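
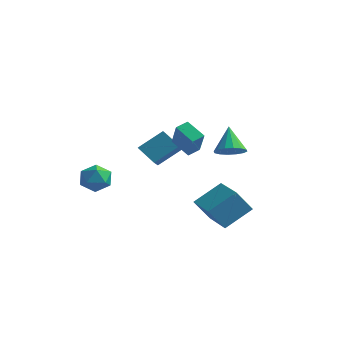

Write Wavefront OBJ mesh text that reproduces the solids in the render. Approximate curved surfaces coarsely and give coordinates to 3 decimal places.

v 0.211 -0.703 2.316
v 1.121 -1.48 3.818
v 0.429 0.073 2.585
v 1.339 -0.704 4.087
v 1.441 -0.776 1.533
v 2.351 -1.553 3.035
v 1.659 -0 1.802
v 2.569 -0.777 3.304
v 1.699 -0.618 -2.099
v 2.512 0.885 -0.895
v 2.203 0.268 -3.546
v 3.016 1.771 -2.342
v 3.504 -1.611 -2.078
v 4.317 -0.108 -0.874
v 4.008 -0.725 -3.525
v 4.821 0.778 -2.321
v 4.232 -0.579 2.418
v 5.056 -0.691 2.855
v 3.528 0.199 3.942
v 5.084 -0.253 2.645
v 4.883 0.097 2.373
v 4.508 0.267 2.114
v 4.058 0.209 1.936
v 3.656 -0.059 1.887
v 3.407 -0.467 1.98
v 3.379 -0.905 2.191
v 3.58 -1.255 2.462
v 3.955 -1.424 2.722
v 4.405 -1.367 2.9
v 4.807 -1.099 2.949
v -2.42 0.974 -0.463
v -3.552 0.857 0.528
v -3.316 2.444 -1.313
v -4.449 2.327 -0.321
v -1.511 2.213 0.721
v -2.644 2.096 1.713
v -2.408 3.683 -0.128
v -3.54 3.566 0.863
v -3.191 -2.597 -0.485
v -2.35 -2.998 0.024
v -3.67 -4.182 -0.944
v -2.829 -4.583 -0.435
v -3.624 -4.147 0.117
v -3.328 -3.167 0.4
v -2.692 -4.013 -1.32
v -2.396 -3.033 -1.037
v -2.041 -3.873 -0.493
v -2.617 -3.956 0.395
v -3.403 -3.224 -1.315
v -3.979 -3.307 -0.427
f 2 4 1
f 5 2 1
f 1 4 3
f 3 5 1
f 2 8 4
f 6 2 5
f 6 8 2
f 4 8 3
f 7 5 3
f 3 8 7
f 7 6 5
f 8 6 7
f 10 12 9
f 13 10 9
f 9 12 11
f 11 13 9
f 10 16 12
f 14 10 13
f 14 16 10
f 12 16 11
f 15 13 11
f 11 16 15
f 15 14 13
f 16 14 15
f 18 17 20
f 18 20 19
f 20 17 21
f 20 21 19
f 21 17 22
f 21 22 19
f 22 17 23
f 22 23 19
f 23 17 24
f 23 24 19
f 24 17 25
f 24 25 19
f 25 17 26
f 25 26 19
f 26 17 27
f 26 27 19
f 27 17 28
f 27 28 19
f 28 17 29
f 28 29 19
f 29 17 30
f 29 30 19
f 30 17 18
f 30 18 19
f 32 34 31
f 35 32 31
f 31 34 33
f 33 35 31
f 32 38 34
f 36 32 35
f 36 38 32
f 34 38 33
f 37 35 33
f 33 38 37
f 37 36 35
f 38 36 37
f 39 50 44
f 39 44 40
f 39 40 46
f 39 46 49
f 39 49 50
f 40 44 48
f 44 50 43
f 50 49 41
f 49 46 45
f 46 40 47
f 42 48 43
f 42 43 41
f 42 41 45
f 42 45 47
f 42 47 48
f 43 48 44
f 41 43 50
f 45 41 49
f 47 45 46
f 48 47 40



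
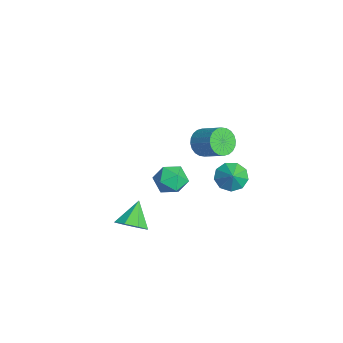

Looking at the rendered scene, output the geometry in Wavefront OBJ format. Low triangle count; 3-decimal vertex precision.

v 3.475 2.277 -0.125
v 4.103 2.815 -0.722
v 4.305 2.183 0.665
v 3.75 3.243 -0.3
v 3.268 3.22 0.204
v 2.882 2.755 0.554
v 2.775 2.066 0.586
v 2.994 1.476 0.285
v 3.439 1.261 -0.207
v 3.9 1.521 -0.661
v 4.163 2.134 -0.865
v -4.373 2.282 -3.471
v -3.902 2.58 -4.361
v -2.616 3.537 -3.359
v -3.087 3.238 -2.469
v -4.171 2.885 -4.306
v -2.885 3.841 -3.305
v -4.47 3.098 -4.125
v -3.184 4.054 -3.123
v -4.755 3.186 -3.844
v -3.469 4.142 -2.842
v -4.981 3.137 -3.506
v -3.695 4.093 -2.504
v -5.115 2.958 -3.163
v -3.829 3.914 -2.161
v -5.136 2.675 -2.866
v -3.85 3.632 -1.865
v -5.041 2.333 -2.662
v -3.755 3.29 -1.661
v -4.844 1.983 -2.581
v -3.558 2.94 -1.579
v -4.575 1.679 -2.635
v -3.289 2.635 -1.634
v -4.276 1.466 -2.817
v -2.99 2.422 -1.815
v -3.991 1.378 -3.098
v -2.705 2.334 -2.096
v -3.765 1.427 -3.436
v -2.479 2.383 -2.434
v -3.631 1.606 -3.779
v -2.345 2.562 -2.777
v -3.61 1.888 -4.075
v -2.324 2.845 -3.074
v -3.705 2.23 -4.279
v -2.419 3.187 -3.278
v 1.72 -0.504 -2.58
v 2.49 -0.769 -1.773
v 0.35 -1.031 -1.447
v 1.12 -1.296 -0.64
v 0.942 -0.2 -0.925
v 1.789 0.126 -1.625
v 1.051 -1.926 -1.595
v 1.898 -1.6 -2.295
v 2.077 -1.647 -1.164
v 2.009 -0.581 -0.75
v 0.831 -1.219 -2.47
v 0.763 -0.153 -2.056
v 4.063 -3.749 -3.135
v 4.64 -4.215 -2.351
v 2.937 -3.071 -1.905
v 4.905 -3.452 -2.528
v 4.677 -2.863 -3.061
v 4.088 -2.793 -3.638
v 3.485 -3.282 -3.92
v 3.22 -4.045 -3.743
v 3.449 -4.634 -3.21
v 4.037 -4.704 -2.633
f 2 1 4
f 2 4 3
f 4 1 5
f 4 5 3
f 5 1 6
f 5 6 3
f 6 1 7
f 6 7 3
f 7 1 8
f 7 8 3
f 8 1 9
f 8 9 3
f 9 1 10
f 9 10 3
f 10 1 11
f 10 11 3
f 11 1 2
f 11 2 3
f 13 12 16
f 13 16 14
f 14 16 17
f 14 17 15
f 16 12 18
f 16 18 17
f 17 18 19
f 17 19 15
f 18 12 20
f 18 20 19
f 19 20 21
f 19 21 15
f 20 12 22
f 20 22 21
f 21 22 23
f 21 23 15
f 22 12 24
f 22 24 23
f 23 24 25
f 23 25 15
f 24 12 26
f 24 26 25
f 25 26 27
f 25 27 15
f 26 12 28
f 26 28 27
f 27 28 29
f 27 29 15
f 28 12 30
f 28 30 29
f 29 30 31
f 29 31 15
f 30 12 32
f 30 32 31
f 31 32 33
f 31 33 15
f 32 12 34
f 32 34 33
f 33 34 35
f 33 35 15
f 34 12 36
f 34 36 35
f 35 36 37
f 35 37 15
f 36 12 38
f 36 38 37
f 37 38 39
f 37 39 15
f 38 12 40
f 38 40 39
f 39 40 41
f 39 41 15
f 40 12 42
f 40 42 41
f 41 42 43
f 41 43 15
f 42 12 44
f 42 44 43
f 43 44 45
f 43 45 15
f 44 12 13
f 44 13 45
f 45 13 14
f 45 14 15
f 46 57 51
f 46 51 47
f 46 47 53
f 46 53 56
f 46 56 57
f 47 51 55
f 51 57 50
f 57 56 48
f 56 53 52
f 53 47 54
f 49 55 50
f 49 50 48
f 49 48 52
f 49 52 54
f 49 54 55
f 50 55 51
f 48 50 57
f 52 48 56
f 54 52 53
f 55 54 47
f 59 58 61
f 59 61 60
f 61 58 62
f 61 62 60
f 62 58 63
f 62 63 60
f 63 58 64
f 63 64 60
f 64 58 65
f 64 65 60
f 65 58 66
f 65 66 60
f 66 58 67
f 66 67 60
f 67 58 59
f 67 59 60



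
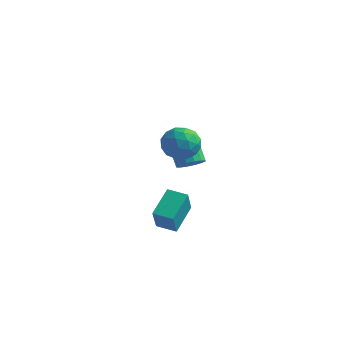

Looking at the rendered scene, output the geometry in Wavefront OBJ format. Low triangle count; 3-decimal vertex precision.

v 2.61 -3.844 -0.64
v 3.08 -4.759 0.837
v 2.371 -2.251 0.423
v 2.84 -3.166 1.9
v 3.74 -3.554 -0.82
v 4.209 -4.469 0.657
v 3.5 -1.961 0.243
v 3.97 -2.876 1.72
v 1.205 1.303 3.354
v 1.942 0.54 2.818
v 0.458 -0.14 4.382
v 1.195 -0.903 3.846
v 1.624 -0.096 4.605
v 2.086 0.796 3.97
v 0.314 -0.396 3.23
v 0.776 0.496 2.595
v 1.391 -0.51 2.742
v 2.201 -0.325 3.591
v 0.199 0.725 3.609
v 1.009 0.91 4.458
v 1.639 1.048 2.996
v 0.761 -0.648 4.204
v 1.013 -0.174 4.65
v 1.446 -0.622 4.335
v 1.724 1.199 3.673
v 2.157 0.75 3.358
v 1.97 0.376 4.408
v 0.243 -0.35 3.842
v 0.676 -0.799 3.527
v 0.954 1.022 2.865
v 1.387 0.574 2.55
v 0.43 0.024 2.792
v 1.748 -0.017 2.636
v 1.309 -0.866 3.24
v 0.791 -0.567 2.878
v 1.063 -0.043 2.505
v 2.224 0.092 3.135
v 1.785 -0.757 3.739
v 2.038 -0.282 4.185
v 2.309 0.242 3.812
v 1.9 -0.526 3.09
v 0.615 1.157 3.461
v 0.176 0.308 4.065
v 0.091 0.158 3.388
v 0.362 0.682 3.015
v 1.091 1.266 3.96
v 0.652 0.417 4.564
v 1.337 0.443 4.695
v 1.609 0.967 4.322
v 0.5 0.926 4.11
v -0.208 3.026 0.518
v 0.356 2.61 1.05
v -0.548 3.078 2.374
v -1.112 3.494 1.842
v 0.52 3.033 1.012
v -0.384 3.501 2.336
v 0.489 3.454 0.842
v -0.415 3.922 2.166
v 0.271 3.761 0.585
v -0.632 4.229 1.909
v -0.075 3.871 0.31
v -0.979 4.339 1.634
v -0.457 3.754 0.091
v -1.36 4.222 1.415
v -0.772 3.442 -0.014
v -1.676 3.91 1.31
v -0.936 3.019 0.024
v -1.84 3.487 1.348
v -0.905 2.598 0.194
v -1.809 3.066 1.518
v -0.688 2.291 0.451
v -1.591 2.759 1.775
v -0.341 2.181 0.726
v -1.245 2.649 2.05
v 0.04 2.298 0.945
v -0.863 2.766 2.269
f 2 4 1
f 5 2 1
f 1 4 3
f 3 5 1
f 2 8 4
f 6 2 5
f 6 8 2
f 4 8 3
f 7 5 3
f 3 8 7
f 7 6 5
f 8 6 7
f 9 46 25
f 46 20 49
f 25 49 14
f 46 49 25
f 9 25 21
f 25 14 26
f 21 26 10
f 25 26 21
f 9 21 30
f 21 10 31
f 30 31 16
f 21 31 30
f 9 30 42
f 30 16 45
f 42 45 19
f 30 45 42
f 9 42 46
f 42 19 50
f 46 50 20
f 42 50 46
f 10 26 37
f 26 14 40
f 37 40 18
f 26 40 37
f 14 49 27
f 49 20 48
f 27 48 13
f 49 48 27
f 20 50 47
f 50 19 43
f 47 43 11
f 50 43 47
f 19 45 44
f 45 16 32
f 44 32 15
f 45 32 44
f 16 31 36
f 31 10 33
f 36 33 17
f 31 33 36
f 12 38 24
f 38 18 39
f 24 39 13
f 38 39 24
f 12 24 22
f 24 13 23
f 22 23 11
f 24 23 22
f 12 22 29
f 22 11 28
f 29 28 15
f 22 28 29
f 12 29 34
f 29 15 35
f 34 35 17
f 29 35 34
f 12 34 38
f 34 17 41
f 38 41 18
f 34 41 38
f 13 39 27
f 39 18 40
f 27 40 14
f 39 40 27
f 11 23 47
f 23 13 48
f 47 48 20
f 23 48 47
f 15 28 44
f 28 11 43
f 44 43 19
f 28 43 44
f 17 35 36
f 35 15 32
f 36 32 16
f 35 32 36
f 18 41 37
f 41 17 33
f 37 33 10
f 41 33 37
f 52 51 55
f 52 55 53
f 53 55 56
f 53 56 54
f 55 51 57
f 55 57 56
f 56 57 58
f 56 58 54
f 57 51 59
f 57 59 58
f 58 59 60
f 58 60 54
f 59 51 61
f 59 61 60
f 60 61 62
f 60 62 54
f 61 51 63
f 61 63 62
f 62 63 64
f 62 64 54
f 63 51 65
f 63 65 64
f 64 65 66
f 64 66 54
f 65 51 67
f 65 67 66
f 66 67 68
f 66 68 54
f 67 51 69
f 67 69 68
f 68 69 70
f 68 70 54
f 69 51 71
f 69 71 70
f 70 71 72
f 70 72 54
f 71 51 73
f 71 73 72
f 72 73 74
f 72 74 54
f 73 51 75
f 73 75 74
f 74 75 76
f 74 76 54
f 75 51 52
f 75 52 76
f 76 52 53
f 76 53 54



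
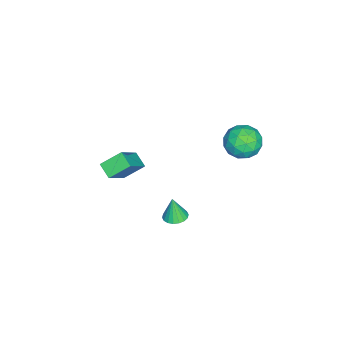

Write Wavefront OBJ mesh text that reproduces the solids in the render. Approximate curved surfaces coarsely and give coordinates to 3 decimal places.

v -0.87 -3.926 -0.953
v -1.443 -2.913 -0.158
v -2.436 -3.643 -2.443
v -3.009 -2.63 -1.648
v -0.311 -3.25 -1.412
v -0.884 -2.237 -0.617
v -1.877 -2.967 -2.902
v -2.45 -1.954 -2.107
v 1.431 0.927 -1.672
v 2.102 1.022 -1.617
v 1.349 0.733 -0.328
v 1.991 1.302 -1.584
v 1.769 1.507 -1.568
v 1.481 1.598 -1.572
v 1.182 1.555 -1.596
v 0.933 1.388 -1.635
v 0.782 1.13 -1.682
v 0.76 0.832 -1.726
v 0.87 0.552 -1.76
v 1.092 0.347 -1.776
v 1.381 0.256 -1.772
v 1.679 0.298 -1.747
v 1.929 0.465 -1.708
v 2.079 0.724 -1.662
v -1.915 4.248 3.452
v -1.028 4.701 3.028
v -1.392 2.679 2.872
v -0.505 3.132 2.448
v -0.619 3.07 3.523
v -0.943 4.04 3.881
v -1.477 3.34 2.019
v -1.801 4.31 2.377
v -0.757 4.14 2.142
v -0.227 3.973 3.071
v -2.193 3.407 2.829
v -1.663 3.24 3.758
v -1.518 4.612 3.291
v -0.902 2.768 2.609
v -0.97 2.732 3.241
v -0.448 2.998 2.991
v -1.467 4.223 3.793
v -0.946 4.49 3.543
v -0.706 3.531 3.834
v -1.474 2.89 2.357
v -0.953 3.157 2.107
v -1.972 4.382 2.909
v -1.45 4.648 2.659
v -1.714 3.849 2.066
v -0.837 4.549 2.52
v -0.529 3.627 2.18
v -1.101 3.749 1.927
v -1.291 4.319 2.138
v -0.525 4.451 3.067
v -0.218 3.528 2.726
v -0.285 3.492 3.358
v -0.475 4.062 3.569
v -0.366 4.121 2.546
v -2.202 3.852 3.174
v -1.895 2.929 2.833
v -1.945 3.318 2.331
v -2.135 3.888 2.542
v -1.891 3.753 3.72
v -1.583 2.831 3.38
v -1.129 3.061 3.762
v -1.319 3.631 3.973
v -2.054 3.259 3.354
f 2 4 1
f 5 2 1
f 1 4 3
f 3 5 1
f 2 8 4
f 6 2 5
f 6 8 2
f 4 8 3
f 7 5 3
f 3 8 7
f 7 6 5
f 8 6 7
f 10 9 12
f 10 12 11
f 12 9 13
f 12 13 11
f 13 9 14
f 13 14 11
f 14 9 15
f 14 15 11
f 15 9 16
f 15 16 11
f 16 9 17
f 16 17 11
f 17 9 18
f 17 18 11
f 18 9 19
f 18 19 11
f 19 9 20
f 19 20 11
f 20 9 21
f 20 21 11
f 21 9 22
f 21 22 11
f 22 9 23
f 22 23 11
f 23 9 24
f 23 24 11
f 24 9 10
f 24 10 11
f 25 62 41
f 62 36 65
f 41 65 30
f 62 65 41
f 25 41 37
f 41 30 42
f 37 42 26
f 41 42 37
f 25 37 46
f 37 26 47
f 46 47 32
f 37 47 46
f 25 46 58
f 46 32 61
f 58 61 35
f 46 61 58
f 25 58 62
f 58 35 66
f 62 66 36
f 58 66 62
f 26 42 53
f 42 30 56
f 53 56 34
f 42 56 53
f 30 65 43
f 65 36 64
f 43 64 29
f 65 64 43
f 36 66 63
f 66 35 59
f 63 59 27
f 66 59 63
f 35 61 60
f 61 32 48
f 60 48 31
f 61 48 60
f 32 47 52
f 47 26 49
f 52 49 33
f 47 49 52
f 28 54 40
f 54 34 55
f 40 55 29
f 54 55 40
f 28 40 38
f 40 29 39
f 38 39 27
f 40 39 38
f 28 38 45
f 38 27 44
f 45 44 31
f 38 44 45
f 28 45 50
f 45 31 51
f 50 51 33
f 45 51 50
f 28 50 54
f 50 33 57
f 54 57 34
f 50 57 54
f 29 55 43
f 55 34 56
f 43 56 30
f 55 56 43
f 27 39 63
f 39 29 64
f 63 64 36
f 39 64 63
f 31 44 60
f 44 27 59
f 60 59 35
f 44 59 60
f 33 51 52
f 51 31 48
f 52 48 32
f 51 48 52
f 34 57 53
f 57 33 49
f 53 49 26
f 57 49 53



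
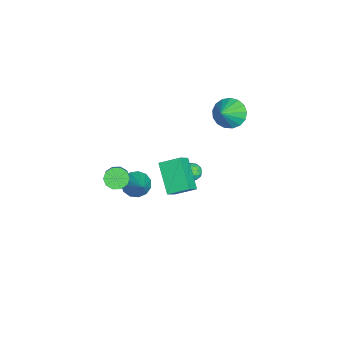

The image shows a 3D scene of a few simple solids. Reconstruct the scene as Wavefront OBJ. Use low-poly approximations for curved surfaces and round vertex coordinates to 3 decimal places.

v -3.952 4.065 0.545
v -3.261 4.313 -0.164
v -2.768 3.655 1.555
v -3.329 4.728 0.084
v -3.539 4.992 0.437
v -3.844 5.043 0.815
v -4.173 4.87 1.131
v -4.452 4.513 1.313
v -4.617 4.054 1.318
v -4.629 3.597 1.147
v -4.486 3.247 0.838
v -4.221 3.085 0.461
v -3.894 3.147 0.104
v -3.581 3.42 -0.153
v -3.352 3.841 -0.249
v -1.563 2.706 -2.281
v -0.936 2.699 -2.353
v -1.604 1.721 -2.547
v -0.977 1.714 -2.619
v -1.228 1.771 -2.043
v -1.203 2.38 -1.879
v -1.337 2.04 -3.021
v -1.312 2.649 -2.857
v -0.797 2.287 -2.811
v -0.729 2.121 -2.206
v -1.811 2.299 -2.694
v -1.743 2.133 -2.089
v -1.246 2.789 -2.294
v -1.294 1.631 -2.606
v -1.442 1.665 -2.268
v -1.073 1.661 -2.31
v -1.403 2.601 -2.015
v -1.034 2.597 -2.057
v -1.206 2.052 -1.875
v -1.506 1.823 -2.843
v -1.137 1.819 -2.885
v -1.467 2.759 -2.59
v -1.098 2.755 -2.632
v -1.334 2.368 -3.025
v -0.795 2.543 -2.605
v -0.82 1.964 -2.761
v -1.031 2.156 -2.998
v -1.016 2.513 -2.901
v -0.756 2.445 -2.249
v -0.78 1.867 -2.406
v -0.928 1.9 -2.067
v -0.913 2.258 -1.97
v -0.674 2.203 -2.518
v -1.76 2.553 -2.494
v -1.784 1.975 -2.651
v -1.627 2.162 -2.93
v -1.612 2.52 -2.833
v -1.72 2.456 -2.139
v -1.745 1.877 -2.295
v -1.524 1.907 -1.999
v -1.509 2.264 -1.902
v -1.866 2.217 -2.382
v 2.633 -1.402 0.488
v 3.094 -1.55 -0.004
v 4.168 -1.406 0.96
v 3.707 -1.258 1.452
v 3.035 -1.127 -0.001
v 4.109 -0.984 0.963
v 2.823 -0.81 0.189
v 3.896 -0.666 1.153
v 2.538 -0.718 0.492
v 3.611 -0.575 1.456
v 2.289 -0.888 0.795
v 3.363 -0.745 1.759
v 2.172 -1.254 0.98
v 3.246 -1.11 1.944
v 2.231 -1.676 0.977
v 3.305 -1.533 1.941
v 2.444 -1.994 0.787
v 3.517 -1.85 1.751
v 2.729 -2.085 0.484
v 3.802 -1.942 1.448
v 2.977 -1.915 0.181
v 4.051 -1.772 1.145
v -1.435 -0.904 -4.072
v -0.851 -1.186 -4.652
v 0.055 -0.336 -2.848
v -0.939 -0.717 -4.762
v -1.184 -0.307 -4.654
v -1.509 -0.086 -4.36
v -1.811 -0.125 -3.976
v -1.993 -0.411 -3.622
v -1.998 -0.853 -3.411
v -1.824 -1.312 -3.41
v -1.527 -1.641 -3.619
v -1.2 -1.735 -3.972
v -0.948 -1.566 -4.357
v 2.346 1.208 1.707
v 2.333 2.36 2.265
v 3.779 1.824 0.471
v 3.766 2.975 1.03
v 3.074 0.885 2.39
v 3.061 2.036 2.949
v 4.507 1.5 1.155
v 4.494 2.652 1.713
f 2 1 4
f 2 4 3
f 4 1 5
f 4 5 3
f 5 1 6
f 5 6 3
f 6 1 7
f 6 7 3
f 7 1 8
f 7 8 3
f 8 1 9
f 8 9 3
f 9 1 10
f 9 10 3
f 10 1 11
f 10 11 3
f 11 1 12
f 11 12 3
f 12 1 13
f 12 13 3
f 13 1 14
f 13 14 3
f 14 1 15
f 14 15 3
f 15 1 2
f 15 2 3
f 16 53 32
f 53 27 56
f 32 56 21
f 53 56 32
f 16 32 28
f 32 21 33
f 28 33 17
f 32 33 28
f 16 28 37
f 28 17 38
f 37 38 23
f 28 38 37
f 16 37 49
f 37 23 52
f 49 52 26
f 37 52 49
f 16 49 53
f 49 26 57
f 53 57 27
f 49 57 53
f 17 33 44
f 33 21 47
f 44 47 25
f 33 47 44
f 21 56 34
f 56 27 55
f 34 55 20
f 56 55 34
f 27 57 54
f 57 26 50
f 54 50 18
f 57 50 54
f 26 52 51
f 52 23 39
f 51 39 22
f 52 39 51
f 23 38 43
f 38 17 40
f 43 40 24
f 38 40 43
f 19 45 31
f 45 25 46
f 31 46 20
f 45 46 31
f 19 31 29
f 31 20 30
f 29 30 18
f 31 30 29
f 19 29 36
f 29 18 35
f 36 35 22
f 29 35 36
f 19 36 41
f 36 22 42
f 41 42 24
f 36 42 41
f 19 41 45
f 41 24 48
f 45 48 25
f 41 48 45
f 20 46 34
f 46 25 47
f 34 47 21
f 46 47 34
f 18 30 54
f 30 20 55
f 54 55 27
f 30 55 54
f 22 35 51
f 35 18 50
f 51 50 26
f 35 50 51
f 24 42 43
f 42 22 39
f 43 39 23
f 42 39 43
f 25 48 44
f 48 24 40
f 44 40 17
f 48 40 44
f 59 58 62
f 59 62 60
f 60 62 63
f 60 63 61
f 62 58 64
f 62 64 63
f 63 64 65
f 63 65 61
f 64 58 66
f 64 66 65
f 65 66 67
f 65 67 61
f 66 58 68
f 66 68 67
f 67 68 69
f 67 69 61
f 68 58 70
f 68 70 69
f 69 70 71
f 69 71 61
f 70 58 72
f 70 72 71
f 71 72 73
f 71 73 61
f 72 58 74
f 72 74 73
f 73 74 75
f 73 75 61
f 74 58 76
f 74 76 75
f 75 76 77
f 75 77 61
f 76 58 78
f 76 78 77
f 77 78 79
f 77 79 61
f 78 58 59
f 78 59 79
f 79 59 60
f 79 60 61
f 81 80 83
f 81 83 82
f 83 80 84
f 83 84 82
f 84 80 85
f 84 85 82
f 85 80 86
f 85 86 82
f 86 80 87
f 86 87 82
f 87 80 88
f 87 88 82
f 88 80 89
f 88 89 82
f 89 80 90
f 89 90 82
f 90 80 91
f 90 91 82
f 91 80 92
f 91 92 82
f 92 80 81
f 92 81 82
f 94 96 93
f 97 94 93
f 93 96 95
f 95 97 93
f 94 100 96
f 98 94 97
f 98 100 94
f 96 100 95
f 99 97 95
f 95 100 99
f 99 98 97
f 100 98 99



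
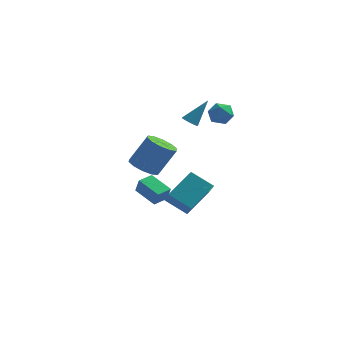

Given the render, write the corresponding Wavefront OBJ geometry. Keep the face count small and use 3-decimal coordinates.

v 1.007 3.677 2.925
v 1.635 3.248 2.617
v 0.325 2.552 3.103
v 0.953 2.123 2.795
v 1.027 2.492 3.523
v 1.448 3.187 3.414
v 0.512 2.613 2.306
v 0.933 3.308 2.197
v 1.328 2.59 2.235
v 1.647 2.516 2.987
v 0.313 3.284 2.733
v 0.632 3.21 3.485
v -0.827 3.046 1.947
v -0.369 2.835 1.783
v 0.027 3.774 3.393
v -0.387 3.106 1.657
v -0.545 3.357 1.624
v -0.792 3.51 1.693
v -1.05 3.516 1.843
v -1.238 3.372 2.026
v -1.295 3.125 2.184
v -1.203 2.853 2.267
v -0.993 2.643 2.248
v -0.729 2.56 2.134
v -0.497 2.632 1.961
v -2.62 -0.049 -0.395
v -1.881 0.322 -0.904
v -0.962 0.839 0.807
v -1.7 0.469 1.315
v -2.285 0.757 -0.819
v -1.365 1.274 0.892
v -2.816 0.885 -0.572
v -1.897 1.402 1.139
v -3.272 0.656 -0.258
v -2.353 1.173 1.453
v -3.479 0.158 0.004
v -2.56 0.675 1.715
v -3.358 -0.419 0.113
v -2.439 0.098 1.824
v -2.955 -0.854 0.028
v -2.035 -0.337 1.739
v -2.423 -0.982 -0.219
v -1.504 -0.465 1.492
v -1.967 -0.753 -0.533
v -1.048 -0.236 1.178
v -1.76 -0.255 -0.795
v -0.841 0.262 0.916
v -3.247 0.466 -2.533
v -2.958 0.196 -1.604
v -2.753 1.307 -2.443
v -2.464 1.037 -1.513
v -1.976 -0.217 -3.127
v -1.687 -0.487 -2.197
v -1.482 0.624 -3.036
v -1.193 0.354 -2.107
v 1.431 -5.253 -0.458
v 0.167 -5.111 0.337
v 0.867 -3.98 -1.582
v -0.398 -3.838 -0.787
v 2.278 -3.902 0.647
v 1.013 -3.76 1.442
v 1.713 -2.629 -0.477
v 0.449 -2.487 0.318
f 1 12 6
f 1 6 2
f 1 2 8
f 1 8 11
f 1 11 12
f 2 6 10
f 6 12 5
f 12 11 3
f 11 8 7
f 8 2 9
f 4 10 5
f 4 5 3
f 4 3 7
f 4 7 9
f 4 9 10
f 5 10 6
f 3 5 12
f 7 3 11
f 9 7 8
f 10 9 2
f 14 13 16
f 14 16 15
f 16 13 17
f 16 17 15
f 17 13 18
f 17 18 15
f 18 13 19
f 18 19 15
f 19 13 20
f 19 20 15
f 20 13 21
f 20 21 15
f 21 13 22
f 21 22 15
f 22 13 23
f 22 23 15
f 23 13 24
f 23 24 15
f 24 13 25
f 24 25 15
f 25 13 14
f 25 14 15
f 27 26 30
f 27 30 28
f 28 30 31
f 28 31 29
f 30 26 32
f 30 32 31
f 31 32 33
f 31 33 29
f 32 26 34
f 32 34 33
f 33 34 35
f 33 35 29
f 34 26 36
f 34 36 35
f 35 36 37
f 35 37 29
f 36 26 38
f 36 38 37
f 37 38 39
f 37 39 29
f 38 26 40
f 38 40 39
f 39 40 41
f 39 41 29
f 40 26 42
f 40 42 41
f 41 42 43
f 41 43 29
f 42 26 44
f 42 44 43
f 43 44 45
f 43 45 29
f 44 26 46
f 44 46 45
f 45 46 47
f 45 47 29
f 46 26 27
f 46 27 47
f 47 27 28
f 47 28 29
f 49 51 48
f 52 49 48
f 48 51 50
f 50 52 48
f 49 55 51
f 53 49 52
f 53 55 49
f 51 55 50
f 54 52 50
f 50 55 54
f 54 53 52
f 55 53 54
f 57 59 56
f 60 57 56
f 56 59 58
f 58 60 56
f 57 63 59
f 61 57 60
f 61 63 57
f 59 63 58
f 62 60 58
f 58 63 62
f 62 61 60
f 63 61 62



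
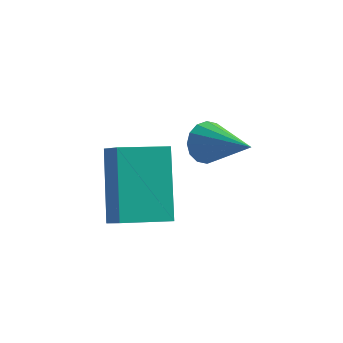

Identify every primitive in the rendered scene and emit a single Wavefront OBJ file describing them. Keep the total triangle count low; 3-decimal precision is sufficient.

v -0.472 0.432 -0.524
v -0.026 0.765 -0.747
v 0.632 -0.492 0.304
v -0.106 0.906 -0.482
v -0.285 0.92 -0.229
v -0.513 0.803 -0.054
v -0.731 0.587 -0.005
v -0.879 0.329 -0.095
v -0.918 0.099 -0.3
v -0.838 -0.042 -0.565
v -0.659 -0.056 -0.818
v -0.43 0.061 -0.993
v -0.213 0.277 -1.042
v -0.065 0.535 -0.952
v -2.838 -0.251 -3.346
v -3.083 1.28 -1.87
v -1.588 0.339 -3.75
v -1.833 1.87 -2.275
v -2.447 -0.71 -2.805
v -2.692 0.821 -1.33
v -1.197 -0.12 -3.21
v -1.442 1.411 -1.734
f 2 1 4
f 2 4 3
f 4 1 5
f 4 5 3
f 5 1 6
f 5 6 3
f 6 1 7
f 6 7 3
f 7 1 8
f 7 8 3
f 8 1 9
f 8 9 3
f 9 1 10
f 9 10 3
f 10 1 11
f 10 11 3
f 11 1 12
f 11 12 3
f 12 1 13
f 12 13 3
f 13 1 14
f 13 14 3
f 14 1 2
f 14 2 3
f 16 18 15
f 19 16 15
f 15 18 17
f 17 19 15
f 16 22 18
f 20 16 19
f 20 22 16
f 18 22 17
f 21 19 17
f 17 22 21
f 21 20 19
f 22 20 21



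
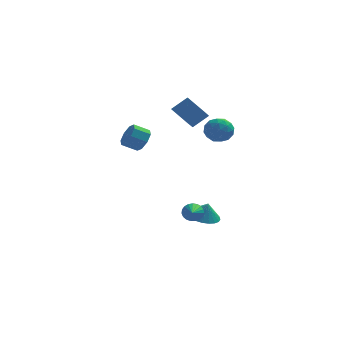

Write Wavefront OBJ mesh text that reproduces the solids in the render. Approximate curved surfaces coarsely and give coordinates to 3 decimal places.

v -0.199 -2.856 -1.675
v 0.052 -2.626 -1.122
v -0.201 -4.804 -0.865
v -0.214 -2.606 -1.075
v -0.477 -2.63 -1.132
v -0.692 -2.693 -1.283
v -0.822 -2.784 -1.502
v -0.844 -2.887 -1.751
v -0.755 -2.985 -1.986
v -0.57 -3.061 -2.168
v -0.321 -3.101 -2.265
v -0.051 -3.099 -2.259
v 0.194 -3.055 -2.153
v 0.37 -2.976 -1.964
v 0.448 -2.877 -1.725
v 0.414 -2.774 -1.477
v 0.274 -2.685 -1.264
v 1.592 0.164 3.511
v 2.11 -0.375 4.091
v 0.35 -0.665 3.849
v 0.868 -1.204 4.429
v 0.689 -0.303 4.656
v 1.456 0.209 4.447
v 1.004 -1.249 3.493
v 1.771 -0.737 3.284
v 1.746 -1.249 4.08
v 1.552 -0.665 4.798
v 0.908 -0.375 3.142
v 0.714 0.209 3.86
v 1.96 -0.033 3.771
v 0.5 -1.007 4.169
v 0.395 -0.478 4.302
v 0.699 -0.795 4.643
v 1.576 0.311 3.981
v 1.88 -0.006 4.321
v 1.045 0.036 4.653
v 0.58 -1.034 3.619
v 0.884 -1.351 3.959
v 1.761 -0.245 3.297
v 2.065 -0.562 3.638
v 1.415 -1.076 3.287
v 2.051 -0.863 4.105
v 1.321 -1.351 4.304
v 1.4 -1.377 3.754
v 1.852 -1.076 3.631
v 1.936 -0.52 4.528
v 1.206 -1.007 4.726
v 1.101 -0.478 4.86
v 1.552 -0.176 4.737
v 1.723 -1.033 4.521
v 1.254 -0.033 3.214
v 0.524 -0.52 3.412
v 0.908 -0.864 3.203
v 1.359 -0.562 3.08
v 1.139 0.311 3.636
v 0.409 -0.177 3.835
v 0.608 0.036 4.309
v 1.06 0.337 4.186
v 0.737 -0.007 3.419
v 0.333 0.106 -3.282
v 1.252 -0.309 -3.579
v 0.627 -0.006 -2.218
v 1.345 0.09 -3.563
v 1.285 0.491 -3.504
v 1.08 0.833 -3.412
v 0.761 1.065 -3.3
v 0.377 1.15 -3.185
v -0.014 1.077 -3.085
v -0.351 0.856 -3.015
v -0.585 0.52 -2.986
v -0.678 0.122 -3.002
v -0.618 -0.279 -3.061
v -0.413 -0.622 -3.153
v -0.094 -0.853 -3.265
v 0.29 -0.939 -3.38
v 0.68 -0.865 -3.48
v 1.018 -0.644 -3.55
v -3.259 2.012 2.101
v -2.898 2.292 2.829
v -3.839 2.108 3.367
v -4.201 1.828 2.639
v -3.187 2.776 2.489
v -4.128 2.592 3.028
v -3.519 2.813 1.922
v -4.46 2.628 2.46
v -3.698 2.38 1.459
v -4.64 2.195 1.998
v -3.621 1.732 1.373
v -4.562 1.548 1.911
v -3.332 1.248 1.712
v -4.273 1.064 2.251
v -3 1.212 2.28
v -3.941 1.027 2.818
v -2.82 1.645 2.742
v -3.762 1.46 3.281
v -0.395 3.914 2.526
v -0.653 2.691 3.299
v -1.414 4.684 3.403
v -1.672 3.461 4.177
v 0.572 4.239 3.363
v 0.314 3.016 4.137
v -0.447 5.009 4.241
v -0.705 3.786 5.014
f 2 1 4
f 2 4 3
f 4 1 5
f 4 5 3
f 5 1 6
f 5 6 3
f 6 1 7
f 6 7 3
f 7 1 8
f 7 8 3
f 8 1 9
f 8 9 3
f 9 1 10
f 9 10 3
f 10 1 11
f 10 11 3
f 11 1 12
f 11 12 3
f 12 1 13
f 12 13 3
f 13 1 14
f 13 14 3
f 14 1 15
f 14 15 3
f 15 1 16
f 15 16 3
f 16 1 17
f 16 17 3
f 17 1 2
f 17 2 3
f 18 55 34
f 55 29 58
f 34 58 23
f 55 58 34
f 18 34 30
f 34 23 35
f 30 35 19
f 34 35 30
f 18 30 39
f 30 19 40
f 39 40 25
f 30 40 39
f 18 39 51
f 39 25 54
f 51 54 28
f 39 54 51
f 18 51 55
f 51 28 59
f 55 59 29
f 51 59 55
f 19 35 46
f 35 23 49
f 46 49 27
f 35 49 46
f 23 58 36
f 58 29 57
f 36 57 22
f 58 57 36
f 29 59 56
f 59 28 52
f 56 52 20
f 59 52 56
f 28 54 53
f 54 25 41
f 53 41 24
f 54 41 53
f 25 40 45
f 40 19 42
f 45 42 26
f 40 42 45
f 21 47 33
f 47 27 48
f 33 48 22
f 47 48 33
f 21 33 31
f 33 22 32
f 31 32 20
f 33 32 31
f 21 31 38
f 31 20 37
f 38 37 24
f 31 37 38
f 21 38 43
f 38 24 44
f 43 44 26
f 38 44 43
f 21 43 47
f 43 26 50
f 47 50 27
f 43 50 47
f 22 48 36
f 48 27 49
f 36 49 23
f 48 49 36
f 20 32 56
f 32 22 57
f 56 57 29
f 32 57 56
f 24 37 53
f 37 20 52
f 53 52 28
f 37 52 53
f 26 44 45
f 44 24 41
f 45 41 25
f 44 41 45
f 27 50 46
f 50 26 42
f 46 42 19
f 50 42 46
f 61 60 63
f 61 63 62
f 63 60 64
f 63 64 62
f 64 60 65
f 64 65 62
f 65 60 66
f 65 66 62
f 66 60 67
f 66 67 62
f 67 60 68
f 67 68 62
f 68 60 69
f 68 69 62
f 69 60 70
f 69 70 62
f 70 60 71
f 70 71 62
f 71 60 72
f 71 72 62
f 72 60 73
f 72 73 62
f 73 60 74
f 73 74 62
f 74 60 75
f 74 75 62
f 75 60 76
f 75 76 62
f 76 60 77
f 76 77 62
f 77 60 61
f 77 61 62
f 79 78 82
f 79 82 80
f 80 82 83
f 80 83 81
f 82 78 84
f 82 84 83
f 83 84 85
f 83 85 81
f 84 78 86
f 84 86 85
f 85 86 87
f 85 87 81
f 86 78 88
f 86 88 87
f 87 88 89
f 87 89 81
f 88 78 90
f 88 90 89
f 89 90 91
f 89 91 81
f 90 78 92
f 90 92 91
f 91 92 93
f 91 93 81
f 92 78 94
f 92 94 93
f 93 94 95
f 93 95 81
f 94 78 79
f 94 79 95
f 95 79 80
f 95 80 81
f 97 99 96
f 100 97 96
f 96 99 98
f 98 100 96
f 97 103 99
f 101 97 100
f 101 103 97
f 99 103 98
f 102 100 98
f 98 103 102
f 102 101 100
f 103 101 102



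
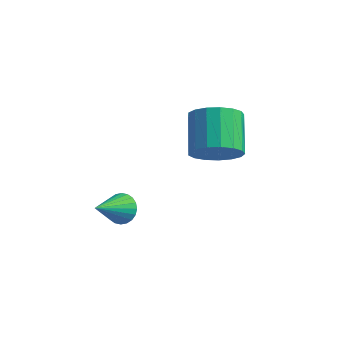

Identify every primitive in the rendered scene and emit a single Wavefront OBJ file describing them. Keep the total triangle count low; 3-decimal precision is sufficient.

v -0.633 0.731 -3.787
v -0.378 1.029 -3.306
v -0.767 -0.531 -2.933
v -0.612 1.077 -3.272
v -0.85 1.072 -3.316
v -1.055 1.016 -3.432
v -1.195 0.916 -3.602
v -1.25 0.788 -3.8
v -1.211 0.652 -3.996
v -1.084 0.527 -4.16
v -0.889 0.434 -4.267
v -0.654 0.386 -4.301
v -0.416 0.391 -4.257
v -0.211 0.447 -4.141
v -0.071 0.547 -3.972
v -0.016 0.675 -3.774
v -0.055 0.811 -3.578
v -0.182 0.936 -3.414
v 1.489 3.17 -1.651
v 2.19 3.109 -1.028
v 1.432 4.229 -0.066
v 0.731 4.29 -0.689
v 2.322 3.437 -1.306
v 1.564 4.557 -0.344
v 2.263 3.704 -1.663
v 1.505 4.824 -0.701
v 2.026 3.848 -2.018
v 1.268 4.969 -1.056
v 1.667 3.838 -2.288
v 0.909 4.958 -1.326
v 1.267 3.674 -2.413
v 0.509 4.794 -1.451
v 0.918 3.395 -2.363
v 0.16 4.515 -1.401
v 0.699 3.064 -2.15
v -0.059 4.184 -1.188
v 0.662 2.757 -1.823
v -0.096 3.878 -0.86
v 0.814 2.545 -1.456
v 0.056 3.666 -0.494
v 1.121 2.477 -1.134
v 0.363 3.597 -0.172
v 1.512 2.566 -0.931
v 0.754 3.687 0.032
v 1.898 2.795 -0.892
v 1.14 3.915 0.07
f 2 1 4
f 2 4 3
f 4 1 5
f 4 5 3
f 5 1 6
f 5 6 3
f 6 1 7
f 6 7 3
f 7 1 8
f 7 8 3
f 8 1 9
f 8 9 3
f 9 1 10
f 9 10 3
f 10 1 11
f 10 11 3
f 11 1 12
f 11 12 3
f 12 1 13
f 12 13 3
f 13 1 14
f 13 14 3
f 14 1 15
f 14 15 3
f 15 1 16
f 15 16 3
f 16 1 17
f 16 17 3
f 17 1 18
f 17 18 3
f 18 1 2
f 18 2 3
f 20 19 23
f 20 23 21
f 21 23 24
f 21 24 22
f 23 19 25
f 23 25 24
f 24 25 26
f 24 26 22
f 25 19 27
f 25 27 26
f 26 27 28
f 26 28 22
f 27 19 29
f 27 29 28
f 28 29 30
f 28 30 22
f 29 19 31
f 29 31 30
f 30 31 32
f 30 32 22
f 31 19 33
f 31 33 32
f 32 33 34
f 32 34 22
f 33 19 35
f 33 35 34
f 34 35 36
f 34 36 22
f 35 19 37
f 35 37 36
f 36 37 38
f 36 38 22
f 37 19 39
f 37 39 38
f 38 39 40
f 38 40 22
f 39 19 41
f 39 41 40
f 40 41 42
f 40 42 22
f 41 19 43
f 41 43 42
f 42 43 44
f 42 44 22
f 43 19 45
f 43 45 44
f 44 45 46
f 44 46 22
f 45 19 20
f 45 20 46
f 46 20 21
f 46 21 22



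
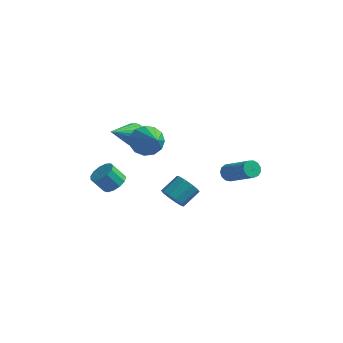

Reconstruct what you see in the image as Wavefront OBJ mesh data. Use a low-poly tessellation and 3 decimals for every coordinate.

v -1.216 1.159 3.037
v -0.477 1.707 2.9
v -0.044 -0.139 4.163
v -0.708 1.878 3.338
v -1.101 1.821 3.681
v -1.53 1.554 3.819
v -1.859 1.161 3.709
v -1.984 0.768 3.386
v -1.865 0.499 2.952
v -1.54 0.44 2.545
v -1.112 0.609 2.295
v -0.717 0.953 2.28
v -0.48 1.362 2.506
v 2.42 3.164 0.405
v 2.764 3.447 0.1
v 4.284 2.798 1.209
v 3.94 2.516 1.515
v 2.678 3.632 0.325
v 4.198 2.983 1.435
v 2.51 3.668 0.577
v 4.03 3.02 1.686
v 2.314 3.545 0.773
v 3.834 2.896 1.883
v 2.151 3.3 0.853
v 3.671 2.652 1.963
v 2.074 3.013 0.791
v 3.594 2.364 1.9
v 2.107 2.773 0.606
v 3.626 2.125 1.716
v 2.239 2.658 0.358
v 3.758 2.009 1.467
v 2.429 2.703 0.124
v 3.948 2.055 1.234
v 2.616 2.895 -0.02
v 4.135 2.246 1.089
v 2.741 3.172 -0.029
v 4.26 2.524 1.08
v -2.489 0.028 0.196
v -1.987 0.316 0.625
v -2.569 0.041 1.492
v -3.071 -0.248 1.064
v -2.251 0.613 0.542
v -2.833 0.338 1.409
v -2.591 0.724 0.349
v -3.173 0.449 1.216
v -2.898 0.614 0.108
v -3.48 0.339 0.975
v -3.075 0.317 -0.105
v -3.657 0.042 0.762
v -3.066 -0.071 -0.222
v -3.648 -0.346 0.645
v -2.874 -0.428 -0.207
v -3.456 -0.703 0.661
v -2.56 -0.64 -0.063
v -3.142 -0.915 0.804
v -2.223 -0.641 0.163
v -2.805 -0.916 1.03
v -1.971 -0.429 0.4
v -2.553 -0.704 1.267
v -1.883 -0.072 0.572
v -2.465 -0.347 1.439
v -3.472 4.342 1.039
v -2.969 3.971 0.661
v -3.928 2.578 2.161
v -2.791 4.099 0.934
v -2.77 4.282 1.23
v -2.909 4.479 1.483
v -3.177 4.645 1.634
v -3.513 4.741 1.649
v -3.839 4.746 1.524
v -4.081 4.658 1.288
v -4.184 4.498 0.994
v -4.123 4.302 0.711
v -3.913 4.115 0.503
v -3.602 3.981 0.418
v -3.262 3.929 0.475
v -0.232 2.079 -1.636
v 0.426 2.014 -2.01
v 0.911 2.935 -1.319
v 0.252 3.001 -0.944
v 0.159 2.326 -2.239
v 0.644 3.247 -1.547
v -0.257 2.543 -2.237
v 0.228 3.465 -1.546
v -0.664 2.584 -2.006
v -0.179 3.505 -1.314
v -0.906 2.431 -1.633
v -0.421 3.353 -0.942
v -0.891 2.145 -1.261
v -0.406 3.066 -0.57
v -0.624 1.833 -1.033
v -0.139 2.754 -0.341
v -0.208 1.615 -1.034
v 0.277 2.537 -0.343
v 0.199 1.575 -1.266
v 0.684 2.496 -0.574
v 0.441 1.727 -1.638
v 0.926 2.649 -0.947
f 2 1 4
f 2 4 3
f 4 1 5
f 4 5 3
f 5 1 6
f 5 6 3
f 6 1 7
f 6 7 3
f 7 1 8
f 7 8 3
f 8 1 9
f 8 9 3
f 9 1 10
f 9 10 3
f 10 1 11
f 10 11 3
f 11 1 12
f 11 12 3
f 12 1 13
f 12 13 3
f 13 1 2
f 13 2 3
f 15 14 18
f 15 18 16
f 16 18 19
f 16 19 17
f 18 14 20
f 18 20 19
f 19 20 21
f 19 21 17
f 20 14 22
f 20 22 21
f 21 22 23
f 21 23 17
f 22 14 24
f 22 24 23
f 23 24 25
f 23 25 17
f 24 14 26
f 24 26 25
f 25 26 27
f 25 27 17
f 26 14 28
f 26 28 27
f 27 28 29
f 27 29 17
f 28 14 30
f 28 30 29
f 29 30 31
f 29 31 17
f 30 14 32
f 30 32 31
f 31 32 33
f 31 33 17
f 32 14 34
f 32 34 33
f 33 34 35
f 33 35 17
f 34 14 36
f 34 36 35
f 35 36 37
f 35 37 17
f 36 14 15
f 36 15 37
f 37 15 16
f 37 16 17
f 39 38 42
f 39 42 40
f 40 42 43
f 40 43 41
f 42 38 44
f 42 44 43
f 43 44 45
f 43 45 41
f 44 38 46
f 44 46 45
f 45 46 47
f 45 47 41
f 46 38 48
f 46 48 47
f 47 48 49
f 47 49 41
f 48 38 50
f 48 50 49
f 49 50 51
f 49 51 41
f 50 38 52
f 50 52 51
f 51 52 53
f 51 53 41
f 52 38 54
f 52 54 53
f 53 54 55
f 53 55 41
f 54 38 56
f 54 56 55
f 55 56 57
f 55 57 41
f 56 38 58
f 56 58 57
f 57 58 59
f 57 59 41
f 58 38 60
f 58 60 59
f 59 60 61
f 59 61 41
f 60 38 39
f 60 39 61
f 61 39 40
f 61 40 41
f 63 62 65
f 63 65 64
f 65 62 66
f 65 66 64
f 66 62 67
f 66 67 64
f 67 62 68
f 67 68 64
f 68 62 69
f 68 69 64
f 69 62 70
f 69 70 64
f 70 62 71
f 70 71 64
f 71 62 72
f 71 72 64
f 72 62 73
f 72 73 64
f 73 62 74
f 73 74 64
f 74 62 75
f 74 75 64
f 75 62 76
f 75 76 64
f 76 62 63
f 76 63 64
f 78 77 81
f 78 81 79
f 79 81 82
f 79 82 80
f 81 77 83
f 81 83 82
f 82 83 84
f 82 84 80
f 83 77 85
f 83 85 84
f 84 85 86
f 84 86 80
f 85 77 87
f 85 87 86
f 86 87 88
f 86 88 80
f 87 77 89
f 87 89 88
f 88 89 90
f 88 90 80
f 89 77 91
f 89 91 90
f 90 91 92
f 90 92 80
f 91 77 93
f 91 93 92
f 92 93 94
f 92 94 80
f 93 77 95
f 93 95 94
f 94 95 96
f 94 96 80
f 95 77 97
f 95 97 96
f 96 97 98
f 96 98 80
f 97 77 78
f 97 78 98
f 98 78 79
f 98 79 80



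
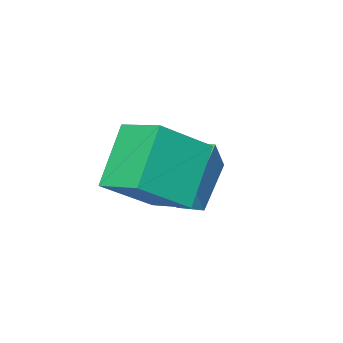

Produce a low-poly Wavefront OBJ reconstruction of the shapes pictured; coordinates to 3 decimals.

v -5.153 3.045 1.143
v -4.759 3.113 2.253
v -3.573 4.099 0.517
v -3.179 4.167 1.627
v -4.721 2.333 1.033
v -4.327 2.401 2.143
v -3.141 3.387 0.407
v -2.747 3.455 1.517
v -3.456 2.853 2.673
v -3.665 4.337 3.362
v -2.028 3.712 1.253
v -2.237 5.197 1.942
v -1.923 2.463 3.978
v -2.132 3.948 4.667
v -0.495 3.323 2.558
v -0.704 4.807 3.247
f 2 4 1
f 5 2 1
f 1 4 3
f 3 5 1
f 2 8 4
f 6 2 5
f 6 8 2
f 4 8 3
f 7 5 3
f 3 8 7
f 7 6 5
f 8 6 7
f 10 12 9
f 13 10 9
f 9 12 11
f 11 13 9
f 10 16 12
f 14 10 13
f 14 16 10
f 12 16 11
f 15 13 11
f 11 16 15
f 15 14 13
f 16 14 15



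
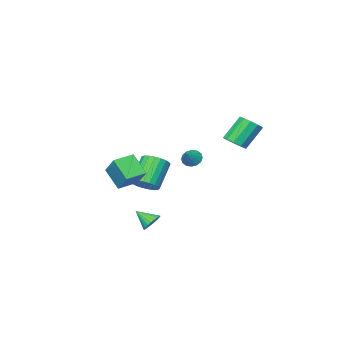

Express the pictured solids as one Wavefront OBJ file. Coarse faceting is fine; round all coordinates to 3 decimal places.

v -0.32 -3.72 -0.536
v 0.021 -2.394 0.708
v -0.414 -2.552 -1.754
v -0.073 -1.226 -0.51
v 1.053 -3.854 -0.77
v 1.394 -2.528 0.474
v 0.959 -2.686 -1.988
v 1.3 -1.36 -0.744
v 0.339 -0.158 -4.186
v 0.833 -0.316 -4.686
v 0.841 -1.102 -3.394
v 0.967 -0.119 -4.537
v 1.005 0.072 -4.334
v 0.942 0.227 -4.109
v 0.787 0.324 -3.895
v 0.564 0.348 -3.726
v 0.307 0.294 -3.627
v 0.054 0.171 -3.613
v -0.155 -0.001 -3.687
v -0.289 -0.198 -3.836
v -0.327 -0.389 -4.039
v -0.264 -0.544 -4.264
v -0.109 -0.641 -4.477
v 0.114 -0.665 -4.646
v 0.372 -0.611 -4.745
v 0.624 -0.488 -4.759
v -2.64 3.807 2.726
v -2.103 3.417 3.171
v -3.202 3.602 4.66
v -3.74 3.993 4.214
v -1.996 3.899 3.19
v -3.095 4.085 4.679
v -2.135 4.347 3.032
v -3.234 4.532 4.521
v -2.467 4.588 2.756
v -3.567 4.773 4.245
v -2.865 4.531 2.469
v -3.965 4.716 3.958
v -3.178 4.198 2.28
v -4.277 4.383 3.769
v -3.285 3.715 2.261
v -4.384 3.901 3.75
v -3.146 3.268 2.419
v -4.245 3.453 3.908
v -2.813 3.027 2.695
v -3.913 3.212 4.184
v -2.415 3.084 2.982
v -3.515 3.269 4.471
v 0.407 3.687 2.154
v 0.808 3.689 1.655
v 1.213 4.133 2.806
v 0.655 3.983 1.644
v 0.436 4.197 1.768
v 0.208 4.274 1.996
v 0.034 4.194 2.266
v -0.041 3.978 2.506
v 0.005 3.684 2.652
v 0.158 3.391 2.664
v 0.378 3.176 2.539
v 0.605 3.099 2.311
v 0.779 3.179 2.041
v 0.854 3.395 1.801
v -1.817 -3.719 -2.648
v -1.123 -4.238 -2.284
v -2.409 -4.8 -0.629
v -3.103 -4.281 -0.992
v -1.06 -3.89 -2.117
v -2.346 -4.452 -0.462
v -1.128 -3.513 -2.042
v -2.414 -4.074 -0.387
v -1.315 -3.171 -2.072
v -2.601 -3.733 -0.417
v -1.589 -2.924 -2.201
v -2.875 -3.486 -0.546
v -1.903 -2.815 -2.407
v -3.189 -3.376 -0.752
v -2.201 -2.861 -2.655
v -3.487 -3.423 -1
v -2.433 -3.057 -2.902
v -3.719 -3.618 -1.247
v -2.559 -3.366 -3.104
v -3.845 -3.928 -1.449
v -2.556 -3.737 -3.228
v -3.842 -4.299 -1.573
v -2.425 -4.105 -3.251
v -3.712 -4.666 -1.596
v -2.19 -4.406 -3.17
v -3.476 -4.967 -1.515
v -1.889 -4.588 -2.999
v -3.176 -5.15 -1.344
v -1.577 -4.62 -2.766
v -2.863 -5.182 -1.111
v -1.305 -4.496 -2.514
v -2.592 -5.058 -0.859
f 2 4 1
f 5 2 1
f 1 4 3
f 3 5 1
f 2 8 4
f 6 2 5
f 6 8 2
f 4 8 3
f 7 5 3
f 3 8 7
f 7 6 5
f 8 6 7
f 10 9 12
f 10 12 11
f 12 9 13
f 12 13 11
f 13 9 14
f 13 14 11
f 14 9 15
f 14 15 11
f 15 9 16
f 15 16 11
f 16 9 17
f 16 17 11
f 17 9 18
f 17 18 11
f 18 9 19
f 18 19 11
f 19 9 20
f 19 20 11
f 20 9 21
f 20 21 11
f 21 9 22
f 21 22 11
f 22 9 23
f 22 23 11
f 23 9 24
f 23 24 11
f 24 9 25
f 24 25 11
f 25 9 26
f 25 26 11
f 26 9 10
f 26 10 11
f 28 27 31
f 28 31 29
f 29 31 32
f 29 32 30
f 31 27 33
f 31 33 32
f 32 33 34
f 32 34 30
f 33 27 35
f 33 35 34
f 34 35 36
f 34 36 30
f 35 27 37
f 35 37 36
f 36 37 38
f 36 38 30
f 37 27 39
f 37 39 38
f 38 39 40
f 38 40 30
f 39 27 41
f 39 41 40
f 40 41 42
f 40 42 30
f 41 27 43
f 41 43 42
f 42 43 44
f 42 44 30
f 43 27 45
f 43 45 44
f 44 45 46
f 44 46 30
f 45 27 47
f 45 47 46
f 46 47 48
f 46 48 30
f 47 27 28
f 47 28 48
f 48 28 29
f 48 29 30
f 50 49 52
f 50 52 51
f 52 49 53
f 52 53 51
f 53 49 54
f 53 54 51
f 54 49 55
f 54 55 51
f 55 49 56
f 55 56 51
f 56 49 57
f 56 57 51
f 57 49 58
f 57 58 51
f 58 49 59
f 58 59 51
f 59 49 60
f 59 60 51
f 60 49 61
f 60 61 51
f 61 49 62
f 61 62 51
f 62 49 50
f 62 50 51
f 64 63 67
f 64 67 65
f 65 67 68
f 65 68 66
f 67 63 69
f 67 69 68
f 68 69 70
f 68 70 66
f 69 63 71
f 69 71 70
f 70 71 72
f 70 72 66
f 71 63 73
f 71 73 72
f 72 73 74
f 72 74 66
f 73 63 75
f 73 75 74
f 74 75 76
f 74 76 66
f 75 63 77
f 75 77 76
f 76 77 78
f 76 78 66
f 77 63 79
f 77 79 78
f 78 79 80
f 78 80 66
f 79 63 81
f 79 81 80
f 80 81 82
f 80 82 66
f 81 63 83
f 81 83 82
f 82 83 84
f 82 84 66
f 83 63 85
f 83 85 84
f 84 85 86
f 84 86 66
f 85 63 87
f 85 87 86
f 86 87 88
f 86 88 66
f 87 63 89
f 87 89 88
f 88 89 90
f 88 90 66
f 89 63 91
f 89 91 90
f 90 91 92
f 90 92 66
f 91 63 93
f 91 93 92
f 92 93 94
f 92 94 66
f 93 63 64
f 93 64 94
f 94 64 65
f 94 65 66



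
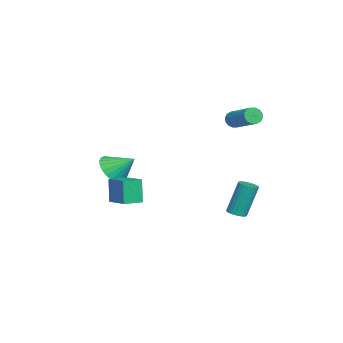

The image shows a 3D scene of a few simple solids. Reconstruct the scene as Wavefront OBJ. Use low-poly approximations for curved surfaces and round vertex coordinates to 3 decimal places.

v -3.434 2.656 2.683
v -3.148 2.618 2.215
v -1.72 3.785 2.989
v -2.006 3.824 3.457
v -3.316 2.845 2.18
v -1.888 4.012 2.954
v -3.515 3.022 2.28
v -2.087 4.189 3.055
v -3.692 3.101 2.488
v -2.264 4.268 3.263
v -3.8 3.061 2.749
v -2.373 4.228 3.523
v -3.81 2.913 2.991
v -2.383 4.08 3.766
v -3.72 2.695 3.151
v -2.292 3.862 3.925
v -3.552 2.468 3.186
v -2.124 3.635 3.96
v -3.353 2.291 3.085
v -1.925 3.458 3.86
v -3.176 2.212 2.877
v -1.748 3.379 3.652
v -3.067 2.252 2.617
v -1.64 3.419 3.391
v -3.057 2.4 2.374
v -1.63 3.567 3.149
v 0.814 -3.102 -1.92
v 0.495 -3.194 -0.477
v 0.089 -2.281 -2.027
v -0.23 -2.374 -0.585
v 1.83 -2.166 -1.635
v 1.511 -2.259 -0.193
v 1.105 -1.346 -1.743
v 0.786 -1.438 -0.3
v -2.788 -3.616 -1.019
v -1.759 -3.762 -1.071
v -2.572 -2.424 -0.101
v -1.82 -3.511 -1.383
v -2.027 -3.276 -1.641
v -2.351 -3.092 -1.803
v -2.741 -2.988 -1.846
v -3.138 -2.98 -1.763
v -3.482 -3.069 -1.567
v -3.72 -3.241 -1.287
v -3.816 -3.47 -0.967
v -3.756 -3.722 -0.654
v -3.548 -3.957 -0.397
v -3.225 -4.141 -0.234
v -2.835 -4.244 -0.191
v -2.438 -4.252 -0.274
v -2.094 -4.164 -0.47
v -1.856 -3.992 -0.75
v -2.718 2.908 -3.742
v -2.341 2.531 -3.573
v -2.644 3.114 -1.589
v -3.022 3.492 -1.758
v -2.214 2.706 -3.605
v -2.518 3.29 -1.622
v -2.165 2.912 -3.658
v -2.468 3.496 -1.675
v -2.199 3.118 -3.724
v -2.503 3.701 -1.74
v -2.313 3.291 -3.793
v -2.616 3.875 -1.809
v -2.488 3.407 -3.853
v -2.792 3.99 -1.869
v -2.699 3.446 -3.897
v -3.002 4.029 -1.913
v -2.912 3.404 -3.917
v -3.215 3.987 -1.933
v -3.096 3.286 -3.911
v -3.399 3.869 -1.927
v -3.222 3.11 -3.878
v -3.526 3.694 -1.895
v -3.272 2.904 -3.825
v -3.575 3.488 -1.842
v -3.237 2.699 -3.76
v -3.541 3.282 -1.776
v -3.124 2.525 -3.691
v -3.427 3.109 -1.707
v -2.948 2.41 -3.631
v -3.252 2.993 -1.647
v -2.738 2.371 -3.587
v -3.041 2.954 -1.603
v -2.525 2.413 -3.567
v -2.828 2.996 -1.583
f 2 1 5
f 2 5 3
f 3 5 6
f 3 6 4
f 5 1 7
f 5 7 6
f 6 7 8
f 6 8 4
f 7 1 9
f 7 9 8
f 8 9 10
f 8 10 4
f 9 1 11
f 9 11 10
f 10 11 12
f 10 12 4
f 11 1 13
f 11 13 12
f 12 13 14
f 12 14 4
f 13 1 15
f 13 15 14
f 14 15 16
f 14 16 4
f 15 1 17
f 15 17 16
f 16 17 18
f 16 18 4
f 17 1 19
f 17 19 18
f 18 19 20
f 18 20 4
f 19 1 21
f 19 21 20
f 20 21 22
f 20 22 4
f 21 1 23
f 21 23 22
f 22 23 24
f 22 24 4
f 23 1 25
f 23 25 24
f 24 25 26
f 24 26 4
f 25 1 2
f 25 2 26
f 26 2 3
f 26 3 4
f 28 30 27
f 31 28 27
f 27 30 29
f 29 31 27
f 28 34 30
f 32 28 31
f 32 34 28
f 30 34 29
f 33 31 29
f 29 34 33
f 33 32 31
f 34 32 33
f 36 35 38
f 36 38 37
f 38 35 39
f 38 39 37
f 39 35 40
f 39 40 37
f 40 35 41
f 40 41 37
f 41 35 42
f 41 42 37
f 42 35 43
f 42 43 37
f 43 35 44
f 43 44 37
f 44 35 45
f 44 45 37
f 45 35 46
f 45 46 37
f 46 35 47
f 46 47 37
f 47 35 48
f 47 48 37
f 48 35 49
f 48 49 37
f 49 35 50
f 49 50 37
f 50 35 51
f 50 51 37
f 51 35 52
f 51 52 37
f 52 35 36
f 52 36 37
f 54 53 57
f 54 57 55
f 55 57 58
f 55 58 56
f 57 53 59
f 57 59 58
f 58 59 60
f 58 60 56
f 59 53 61
f 59 61 60
f 60 61 62
f 60 62 56
f 61 53 63
f 61 63 62
f 62 63 64
f 62 64 56
f 63 53 65
f 63 65 64
f 64 65 66
f 64 66 56
f 65 53 67
f 65 67 66
f 66 67 68
f 66 68 56
f 67 53 69
f 67 69 68
f 68 69 70
f 68 70 56
f 69 53 71
f 69 71 70
f 70 71 72
f 70 72 56
f 71 53 73
f 71 73 72
f 72 73 74
f 72 74 56
f 73 53 75
f 73 75 74
f 74 75 76
f 74 76 56
f 75 53 77
f 75 77 76
f 76 77 78
f 76 78 56
f 77 53 79
f 77 79 78
f 78 79 80
f 78 80 56
f 79 53 81
f 79 81 80
f 80 81 82
f 80 82 56
f 81 53 83
f 81 83 82
f 82 83 84
f 82 84 56
f 83 53 85
f 83 85 84
f 84 85 86
f 84 86 56
f 85 53 54
f 85 54 86
f 86 54 55
f 86 55 56



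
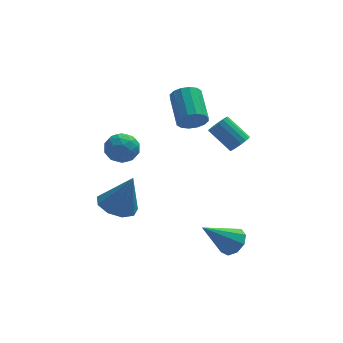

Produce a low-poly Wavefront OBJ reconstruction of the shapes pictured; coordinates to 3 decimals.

v -4.257 -1.246 3.376
v -3.393 -1.141 3.524
v -4.047 -2.639 3.136
v -3.183 -2.534 3.284
v -3.757 -2.455 3.95
v -3.887 -1.594 4.098
v -3.553 -2.186 2.562
v -3.683 -1.325 2.71
v -2.958 -1.722 3.02
v -3.084 -1.888 3.879
v -4.356 -1.892 2.781
v -4.482 -2.058 3.64
v -3.844 -1.071 3.471
v -3.596 -2.709 3.189
v -3.934 -2.663 3.581
v -3.426 -2.601 3.667
v -4.134 -1.338 3.809
v -3.626 -1.276 3.895
v -3.84 -2.049 4.146
v -3.814 -2.504 2.765
v -3.306 -2.442 2.851
v -4.014 -1.179 2.993
v -3.506 -1.117 3.079
v -3.6 -1.731 2.514
v -3.08 -1.351 3.262
v -2.956 -2.17 3.121
v -3.174 -1.965 2.696
v -3.25 -1.459 2.784
v -3.154 -1.449 3.766
v -3.03 -2.268 3.625
v -3.368 -2.221 4.017
v -3.444 -1.715 4.104
v -2.898 -1.79 3.47
v -4.41 -1.512 3.035
v -4.286 -2.331 2.894
v -3.996 -2.065 2.556
v -4.072 -1.559 2.643
v -4.484 -1.61 3.539
v -4.36 -2.429 3.398
v -4.19 -2.321 3.876
v -4.266 -1.815 3.964
v -4.542 -1.99 3.19
v -3.834 -0.529 -1.71
v -3.037 0.116 -1.976
v -3.066 -0.671 0.25
v -3.597 0.504 -1.729
v -4.268 0.408 -1.472
v -4.737 -0.126 -1.327
v -4.783 -0.849 -1.361
v -4.385 -1.422 -1.558
v -3.73 -1.578 -1.827
v -3.123 -1.243 -2.04
v -2.849 -0.574 -2.099
v 1.28 -3.116 -3.023
v 1.866 -3.292 -2.462
v -0.24 -3.444 -1.537
v 1.752 -2.736 -2.456
v 1.417 -2.358 -2.715
v 1.018 -2.335 -3.118
v 0.741 -2.677 -3.477
v 0.717 -3.226 -3.623
v 0.956 -3.723 -3.488
v 1.346 -3.936 -3.135
v 1.706 -3.766 -2.73
v 2.468 1.516 0.508
v 2.976 1.646 0.875
v 2.02 2.433 1.92
v 1.512 2.304 1.552
v 2.962 1.884 0.682
v 2.006 2.671 1.727
v 2.835 2.038 0.45
v 1.879 2.825 1.495
v 2.623 2.072 0.231
v 1.668 2.859 1.276
v 2.376 1.979 0.075
v 1.421 2.767 1.12
v 2.15 1.781 0.018
v 1.195 2.568 1.063
v 1.997 1.521 0.074
v 1.042 2.308 1.119
v 1.952 1.261 0.228
v 0.996 2.048 1.273
v 2.024 1.059 0.447
v 1.069 1.846 1.492
v 2.199 0.962 0.679
v 1.243 1.749 1.724
v 2.435 0.992 0.872
v 1.479 1.779 1.917
v 2.678 1.142 0.982
v 1.723 1.929 2.027
v 2.873 1.378 0.983
v 1.918 2.165 2.028
v 0.208 1.974 2.089
v 0.494 2.29 1.401
v 0.438 4.043 2.182
v 0.152 3.726 2.871
v 0.077 2.296 1.357
v 0.021 4.049 2.139
v -0.305 2.216 1.51
v -0.361 3.968 2.292
v -0.549 2.07 1.818
v -0.605 3.823 2.6
v -0.591 1.899 2.199
v -0.647 3.652 2.981
v -0.419 1.748 2.55
v -0.475 3.501 3.332
v -0.078 1.657 2.778
v -0.134 3.41 3.559
v 0.339 1.651 2.821
v 0.283 3.404 3.603
v 0.721 1.732 2.668
v 0.665 3.484 3.45
v 0.965 1.877 2.36
v 0.909 3.63 3.142
v 1.007 2.048 1.979
v 0.951 3.801 2.761
v 0.835 2.199 1.628
v 0.779 3.952 2.41
f 1 38 17
f 38 12 41
f 17 41 6
f 38 41 17
f 1 17 13
f 17 6 18
f 13 18 2
f 17 18 13
f 1 13 22
f 13 2 23
f 22 23 8
f 13 23 22
f 1 22 34
f 22 8 37
f 34 37 11
f 22 37 34
f 1 34 38
f 34 11 42
f 38 42 12
f 34 42 38
f 2 18 29
f 18 6 32
f 29 32 10
f 18 32 29
f 6 41 19
f 41 12 40
f 19 40 5
f 41 40 19
f 12 42 39
f 42 11 35
f 39 35 3
f 42 35 39
f 11 37 36
f 37 8 24
f 36 24 7
f 37 24 36
f 8 23 28
f 23 2 25
f 28 25 9
f 23 25 28
f 4 30 16
f 30 10 31
f 16 31 5
f 30 31 16
f 4 16 14
f 16 5 15
f 14 15 3
f 16 15 14
f 4 14 21
f 14 3 20
f 21 20 7
f 14 20 21
f 4 21 26
f 21 7 27
f 26 27 9
f 21 27 26
f 4 26 30
f 26 9 33
f 30 33 10
f 26 33 30
f 5 31 19
f 31 10 32
f 19 32 6
f 31 32 19
f 3 15 39
f 15 5 40
f 39 40 12
f 15 40 39
f 7 20 36
f 20 3 35
f 36 35 11
f 20 35 36
f 9 27 28
f 27 7 24
f 28 24 8
f 27 24 28
f 10 33 29
f 33 9 25
f 29 25 2
f 33 25 29
f 44 43 46
f 44 46 45
f 46 43 47
f 46 47 45
f 47 43 48
f 47 48 45
f 48 43 49
f 48 49 45
f 49 43 50
f 49 50 45
f 50 43 51
f 50 51 45
f 51 43 52
f 51 52 45
f 52 43 53
f 52 53 45
f 53 43 44
f 53 44 45
f 55 54 57
f 55 57 56
f 57 54 58
f 57 58 56
f 58 54 59
f 58 59 56
f 59 54 60
f 59 60 56
f 60 54 61
f 60 61 56
f 61 54 62
f 61 62 56
f 62 54 63
f 62 63 56
f 63 54 64
f 63 64 56
f 64 54 55
f 64 55 56
f 66 65 69
f 66 69 67
f 67 69 70
f 67 70 68
f 69 65 71
f 69 71 70
f 70 71 72
f 70 72 68
f 71 65 73
f 71 73 72
f 72 73 74
f 72 74 68
f 73 65 75
f 73 75 74
f 74 75 76
f 74 76 68
f 75 65 77
f 75 77 76
f 76 77 78
f 76 78 68
f 77 65 79
f 77 79 78
f 78 79 80
f 78 80 68
f 79 65 81
f 79 81 80
f 80 81 82
f 80 82 68
f 81 65 83
f 81 83 82
f 82 83 84
f 82 84 68
f 83 65 85
f 83 85 84
f 84 85 86
f 84 86 68
f 85 65 87
f 85 87 86
f 86 87 88
f 86 88 68
f 87 65 89
f 87 89 88
f 88 89 90
f 88 90 68
f 89 65 91
f 89 91 90
f 90 91 92
f 90 92 68
f 91 65 66
f 91 66 92
f 92 66 67
f 92 67 68
f 94 93 97
f 94 97 95
f 95 97 98
f 95 98 96
f 97 93 99
f 97 99 98
f 98 99 100
f 98 100 96
f 99 93 101
f 99 101 100
f 100 101 102
f 100 102 96
f 101 93 103
f 101 103 102
f 102 103 104
f 102 104 96
f 103 93 105
f 103 105 104
f 104 105 106
f 104 106 96
f 105 93 107
f 105 107 106
f 106 107 108
f 106 108 96
f 107 93 109
f 107 109 108
f 108 109 110
f 108 110 96
f 109 93 111
f 109 111 110
f 110 111 112
f 110 112 96
f 111 93 113
f 111 113 112
f 112 113 114
f 112 114 96
f 113 93 115
f 113 115 114
f 114 115 116
f 114 116 96
f 115 93 117
f 115 117 116
f 116 117 118
f 116 118 96
f 117 93 94
f 117 94 118
f 118 94 95
f 118 95 96



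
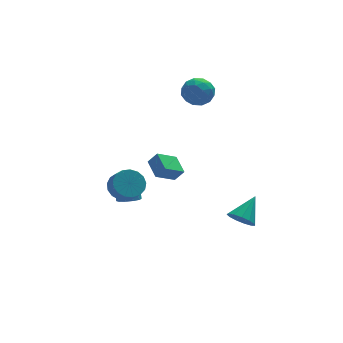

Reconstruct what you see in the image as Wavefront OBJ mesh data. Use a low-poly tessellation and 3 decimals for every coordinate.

v 3.135 -4.241 -2.685
v 3.878 -4.655 -3.086
v 4.325 -3.279 -1.475
v 3.792 -4.208 -3.357
v 3.497 -3.771 -3.414
v 3.088 -3.484 -3.24
v 2.693 -3.437 -2.89
v 2.439 -3.646 -2.474
v 2.406 -4.043 -2.125
v 2.605 -4.503 -1.954
v 2.972 -4.88 -2.015
v 3.391 -5.054 -2.289
v 3.729 -4.97 -2.688
v 0.399 0.383 -1.631
v -0.918 -0.018 -0.855
v 0.286 1.745 -1.118
v -1.03 1.344 -0.342
v 0.93 0.136 -0.858
v -0.386 -0.265 -0.082
v 0.818 1.498 -0.345
v -0.499 1.097 0.431
v -2.59 1.258 -2.236
v -1.711 0.956 -2.766
v -1.531 0.16 -2.013
v -2.41 0.462 -1.484
v -1.54 1.307 -2.436
v -1.36 0.512 -1.683
v -1.61 1.648 -2.059
v -1.429 0.852 -1.306
v -1.904 1.899 -1.724
v -1.724 1.103 -0.971
v -2.355 2.003 -1.505
v -2.175 1.207 -0.753
v -2.861 1.936 -1.455
v -2.68 1.141 -0.702
v -3.304 1.714 -1.583
v -3.124 0.919 -0.83
v -3.584 1.388 -1.861
v -3.403 0.592 -1.108
v -3.636 1.031 -2.225
v -3.456 0.236 -1.472
v -3.449 0.727 -2.592
v -3.268 -0.069 -1.839
v -3.065 0.544 -2.877
v -2.884 -0.252 -2.124
v -2.572 0.524 -3.016
v -2.391 -0.271 -2.263
v -2.083 0.673 -2.976
v -1.903 -0.122 -2.223
v -1.778 3.162 -4.863
v -1.23 2.647 -4.622
v -1.195 3.522 -2.835
v -1.742 4.038 -3.077
v -1 3.032 -4.815
v -0.965 3.907 -3.028
v -1.067 3.467 -5.027
v -1.032 4.342 -3.24
v -1.406 3.785 -5.176
v -1.37 4.661 -3.389
v -1.886 3.866 -5.206
v -1.851 4.741 -3.419
v -2.325 3.678 -5.105
v -2.29 4.553 -3.318
v -2.555 3.293 -4.912
v -2.52 4.168 -3.125
v -2.488 2.858 -4.7
v -2.453 3.733 -2.913
v -2.15 2.539 -4.551
v -2.114 3.415 -2.764
v -1.669 2.459 -4.521
v -1.634 3.334 -2.734
v 1.875 4.012 4.193
v 2.799 4.42 4.711
v 2.941 3.18 2.949
v 3.865 3.588 3.467
v 3.233 2.793 3.976
v 2.574 3.308 4.745
v 3.166 4.292 2.915
v 2.507 4.807 3.684
v 3.597 4.594 3.922
v 3.639 3.667 4.577
v 2.101 3.933 3.083
v 2.143 3.006 3.738
v 2.244 4.289 4.561
v 3.496 3.311 3.099
v 3.125 2.844 3.398
v 3.668 3.084 3.702
v 2.112 3.635 4.581
v 2.655 3.875 4.886
v 2.91 2.919 4.453
v 3.085 3.725 2.774
v 3.628 3.965 3.079
v 2.072 4.516 3.958
v 2.615 4.756 4.262
v 2.83 4.681 3.207
v 3.256 4.631 4.402
v 3.882 4.142 3.671
v 3.471 4.556 3.346
v 3.084 4.858 3.798
v 3.28 4.086 4.787
v 3.907 3.597 4.056
v 3.535 3.13 4.355
v 3.148 3.432 4.807
v 3.749 4.188 4.323
v 1.833 4.003 3.604
v 2.46 3.514 2.873
v 2.592 4.168 2.853
v 2.205 4.47 3.305
v 1.858 3.458 3.989
v 2.484 2.969 3.258
v 2.656 2.742 3.862
v 2.269 3.044 4.314
v 1.991 3.412 3.337
f 2 1 4
f 2 4 3
f 4 1 5
f 4 5 3
f 5 1 6
f 5 6 3
f 6 1 7
f 6 7 3
f 7 1 8
f 7 8 3
f 8 1 9
f 8 9 3
f 9 1 10
f 9 10 3
f 10 1 11
f 10 11 3
f 11 1 12
f 11 12 3
f 12 1 13
f 12 13 3
f 13 1 2
f 13 2 3
f 15 17 14
f 18 15 14
f 14 17 16
f 16 18 14
f 15 21 17
f 19 15 18
f 19 21 15
f 17 21 16
f 20 18 16
f 16 21 20
f 20 19 18
f 21 19 20
f 23 22 26
f 23 26 24
f 24 26 27
f 24 27 25
f 26 22 28
f 26 28 27
f 27 28 29
f 27 29 25
f 28 22 30
f 28 30 29
f 29 30 31
f 29 31 25
f 30 22 32
f 30 32 31
f 31 32 33
f 31 33 25
f 32 22 34
f 32 34 33
f 33 34 35
f 33 35 25
f 34 22 36
f 34 36 35
f 35 36 37
f 35 37 25
f 36 22 38
f 36 38 37
f 37 38 39
f 37 39 25
f 38 22 40
f 38 40 39
f 39 40 41
f 39 41 25
f 40 22 42
f 40 42 41
f 41 42 43
f 41 43 25
f 42 22 44
f 42 44 43
f 43 44 45
f 43 45 25
f 44 22 46
f 44 46 45
f 45 46 47
f 45 47 25
f 46 22 48
f 46 48 47
f 47 48 49
f 47 49 25
f 48 22 23
f 48 23 49
f 49 23 24
f 49 24 25
f 51 50 54
f 51 54 52
f 52 54 55
f 52 55 53
f 54 50 56
f 54 56 55
f 55 56 57
f 55 57 53
f 56 50 58
f 56 58 57
f 57 58 59
f 57 59 53
f 58 50 60
f 58 60 59
f 59 60 61
f 59 61 53
f 60 50 62
f 60 62 61
f 61 62 63
f 61 63 53
f 62 50 64
f 62 64 63
f 63 64 65
f 63 65 53
f 64 50 66
f 64 66 65
f 65 66 67
f 65 67 53
f 66 50 68
f 66 68 67
f 67 68 69
f 67 69 53
f 68 50 70
f 68 70 69
f 69 70 71
f 69 71 53
f 70 50 51
f 70 51 71
f 71 51 52
f 71 52 53
f 72 109 88
f 109 83 112
f 88 112 77
f 109 112 88
f 72 88 84
f 88 77 89
f 84 89 73
f 88 89 84
f 72 84 93
f 84 73 94
f 93 94 79
f 84 94 93
f 72 93 105
f 93 79 108
f 105 108 82
f 93 108 105
f 72 105 109
f 105 82 113
f 109 113 83
f 105 113 109
f 73 89 100
f 89 77 103
f 100 103 81
f 89 103 100
f 77 112 90
f 112 83 111
f 90 111 76
f 112 111 90
f 83 113 110
f 113 82 106
f 110 106 74
f 113 106 110
f 82 108 107
f 108 79 95
f 107 95 78
f 108 95 107
f 79 94 99
f 94 73 96
f 99 96 80
f 94 96 99
f 75 101 87
f 101 81 102
f 87 102 76
f 101 102 87
f 75 87 85
f 87 76 86
f 85 86 74
f 87 86 85
f 75 85 92
f 85 74 91
f 92 91 78
f 85 91 92
f 75 92 97
f 92 78 98
f 97 98 80
f 92 98 97
f 75 97 101
f 97 80 104
f 101 104 81
f 97 104 101
f 76 102 90
f 102 81 103
f 90 103 77
f 102 103 90
f 74 86 110
f 86 76 111
f 110 111 83
f 86 111 110
f 78 91 107
f 91 74 106
f 107 106 82
f 91 106 107
f 80 98 99
f 98 78 95
f 99 95 79
f 98 95 99
f 81 104 100
f 104 80 96
f 100 96 73
f 104 96 100



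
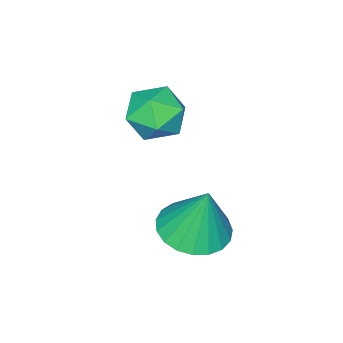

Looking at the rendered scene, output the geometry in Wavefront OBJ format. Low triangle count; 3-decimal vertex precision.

v 0.014 -1.852 -1.931
v 0.685 -1.454 -2.274
v 0.855 -2.786 -1.366
v 1.526 -2.388 -1.709
v 1.086 -2.017 -1.081
v 0.566 -1.44 -1.43
v 0.974 -2.8 -2.21
v 0.454 -2.223 -2.559
v 1.278 -2.04 -2.446
v 1.347 -1.556 -1.749
v 0.193 -2.684 -1.891
v 0.262 -2.2 -1.194
v 1.343 -0.423 -4.767
v 2.24 -0.182 -4.828
v 1.337 0.003 -3.193
v 2.061 0.149 -4.918
v 1.759 0.381 -4.982
v 1.384 0.474 -5.009
v 1.003 0.412 -4.994
v 0.68 0.206 -4.94
v 0.472 -0.109 -4.855
v 0.415 -0.478 -4.756
v 0.518 -0.838 -4.658
v 0.764 -1.126 -4.579
v 1.11 -1.292 -4.533
v 1.496 -1.308 -4.527
v 1.856 -1.171 -4.562
v 2.127 -0.905 -4.633
v 2.263 -0.555 -4.727
f 1 12 6
f 1 6 2
f 1 2 8
f 1 8 11
f 1 11 12
f 2 6 10
f 6 12 5
f 12 11 3
f 11 8 7
f 8 2 9
f 4 10 5
f 4 5 3
f 4 3 7
f 4 7 9
f 4 9 10
f 5 10 6
f 3 5 12
f 7 3 11
f 9 7 8
f 10 9 2
f 14 13 16
f 14 16 15
f 16 13 17
f 16 17 15
f 17 13 18
f 17 18 15
f 18 13 19
f 18 19 15
f 19 13 20
f 19 20 15
f 20 13 21
f 20 21 15
f 21 13 22
f 21 22 15
f 22 13 23
f 22 23 15
f 23 13 24
f 23 24 15
f 24 13 25
f 24 25 15
f 25 13 26
f 25 26 15
f 26 13 27
f 26 27 15
f 27 13 28
f 27 28 15
f 28 13 29
f 28 29 15
f 29 13 14
f 29 14 15



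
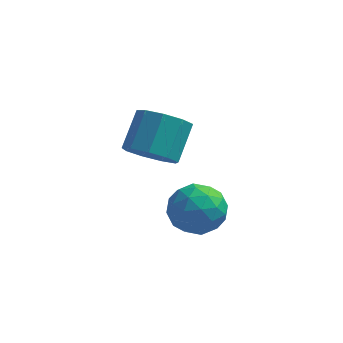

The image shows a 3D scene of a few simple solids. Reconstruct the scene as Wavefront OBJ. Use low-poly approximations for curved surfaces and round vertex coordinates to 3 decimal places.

v 1.52 -2.724 -3.9
v 2.193 -3.534 -3.765
v 0.327 -3.566 -2.995
v 1 -4.376 -2.86
v 1.183 -3.447 -2.378
v 1.921 -2.927 -2.938
v 0.599 -4.173 -3.822
v 1.337 -3.653 -4.382
v 1.625 -4.429 -3.717
v 1.985 -3.981 -2.825
v 0.535 -3.119 -3.935
v 0.895 -2.671 -3.043
v 1.961 -3.055 -3.912
v 0.559 -4.045 -2.848
v 0.666 -3.499 -2.565
v 1.062 -3.975 -2.486
v 1.801 -2.698 -3.426
v 2.197 -3.174 -3.347
v 1.603 -3.124 -2.531
v 0.323 -3.926 -3.413
v 0.719 -4.402 -3.334
v 1.458 -3.125 -4.274
v 1.854 -3.601 -4.195
v 0.917 -3.976 -4.229
v 2.023 -4.057 -3.805
v 1.322 -4.552 -3.273
v 1.086 -4.433 -3.838
v 1.519 -4.127 -4.167
v 2.235 -3.794 -3.28
v 1.534 -4.289 -2.748
v 1.641 -3.743 -2.465
v 2.075 -3.437 -2.794
v 1.901 -4.32 -3.252
v 0.986 -2.811 -4.012
v 0.285 -3.306 -3.48
v 0.445 -3.663 -3.966
v 0.879 -3.357 -4.295
v 1.198 -2.548 -3.487
v 0.497 -3.043 -2.955
v 1.001 -2.973 -2.593
v 1.434 -2.667 -2.922
v 0.619 -2.78 -3.508
v -0.905 -0.85 -3.139
v 0.101 -1.006 -3.198
v 0.352 0.195 -2.08
v -0.655 0.35 -2.021
v -0.095 -0.528 -3.668
v 0.156 0.673 -2.549
v -0.67 -0.201 -3.889
v -0.419 1 -2.771
v -1.355 -0.178 -3.76
v -1.104 1.023 -2.642
v -1.83 -0.47 -3.341
v -1.579 0.731 -2.222
v -1.872 -0.94 -2.827
v -1.621 0.261 -1.708
v -1.462 -1.368 -2.459
v -1.211 -0.167 -1.34
v -0.792 -1.554 -2.409
v -0.541 -0.353 -1.291
v -0.174 -1.411 -2.701
v 0.077 -0.21 -1.583
f 1 38 17
f 38 12 41
f 17 41 6
f 38 41 17
f 1 17 13
f 17 6 18
f 13 18 2
f 17 18 13
f 1 13 22
f 13 2 23
f 22 23 8
f 13 23 22
f 1 22 34
f 22 8 37
f 34 37 11
f 22 37 34
f 1 34 38
f 34 11 42
f 38 42 12
f 34 42 38
f 2 18 29
f 18 6 32
f 29 32 10
f 18 32 29
f 6 41 19
f 41 12 40
f 19 40 5
f 41 40 19
f 12 42 39
f 42 11 35
f 39 35 3
f 42 35 39
f 11 37 36
f 37 8 24
f 36 24 7
f 37 24 36
f 8 23 28
f 23 2 25
f 28 25 9
f 23 25 28
f 4 30 16
f 30 10 31
f 16 31 5
f 30 31 16
f 4 16 14
f 16 5 15
f 14 15 3
f 16 15 14
f 4 14 21
f 14 3 20
f 21 20 7
f 14 20 21
f 4 21 26
f 21 7 27
f 26 27 9
f 21 27 26
f 4 26 30
f 26 9 33
f 30 33 10
f 26 33 30
f 5 31 19
f 31 10 32
f 19 32 6
f 31 32 19
f 3 15 39
f 15 5 40
f 39 40 12
f 15 40 39
f 7 20 36
f 20 3 35
f 36 35 11
f 20 35 36
f 9 27 28
f 27 7 24
f 28 24 8
f 27 24 28
f 10 33 29
f 33 9 25
f 29 25 2
f 33 25 29
f 44 43 47
f 44 47 45
f 45 47 48
f 45 48 46
f 47 43 49
f 47 49 48
f 48 49 50
f 48 50 46
f 49 43 51
f 49 51 50
f 50 51 52
f 50 52 46
f 51 43 53
f 51 53 52
f 52 53 54
f 52 54 46
f 53 43 55
f 53 55 54
f 54 55 56
f 54 56 46
f 55 43 57
f 55 57 56
f 56 57 58
f 56 58 46
f 57 43 59
f 57 59 58
f 58 59 60
f 58 60 46
f 59 43 61
f 59 61 60
f 60 61 62
f 60 62 46
f 61 43 44
f 61 44 62
f 62 44 45
f 62 45 46



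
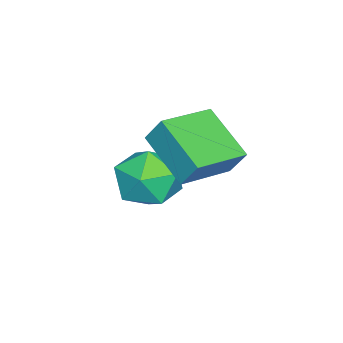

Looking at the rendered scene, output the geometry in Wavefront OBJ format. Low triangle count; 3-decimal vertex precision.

v -1.507 -2.25 3.109
v -1.393 -1.701 4.02
v -3.162 -1.41 2.809
v -3.048 -0.861 3.72
v -0.592 -0.799 2.12
v -0.478 -0.25 3.031
v -2.247 0.041 1.82
v -2.133 0.59 2.731
v -3.821 -2.295 0.8
v -3.322 -1.831 -0.173
v -2.458 -3.649 0.853
v -1.959 -3.185 -0.12
v -1.924 -2.589 0.907
v -2.767 -1.752 0.874
v -3.013 -3.728 -0.194
v -3.856 -2.891 -0.227
v -2.823 -2.716 -0.788
v -2.15 -2.013 -0.107
v -3.63 -3.467 0.787
v -2.957 -2.764 1.468
f 2 4 1
f 5 2 1
f 1 4 3
f 3 5 1
f 2 8 4
f 6 2 5
f 6 8 2
f 4 8 3
f 7 5 3
f 3 8 7
f 7 6 5
f 8 6 7
f 9 20 14
f 9 14 10
f 9 10 16
f 9 16 19
f 9 19 20
f 10 14 18
f 14 20 13
f 20 19 11
f 19 16 15
f 16 10 17
f 12 18 13
f 12 13 11
f 12 11 15
f 12 15 17
f 12 17 18
f 13 18 14
f 11 13 20
f 15 11 19
f 17 15 16
f 18 17 10

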